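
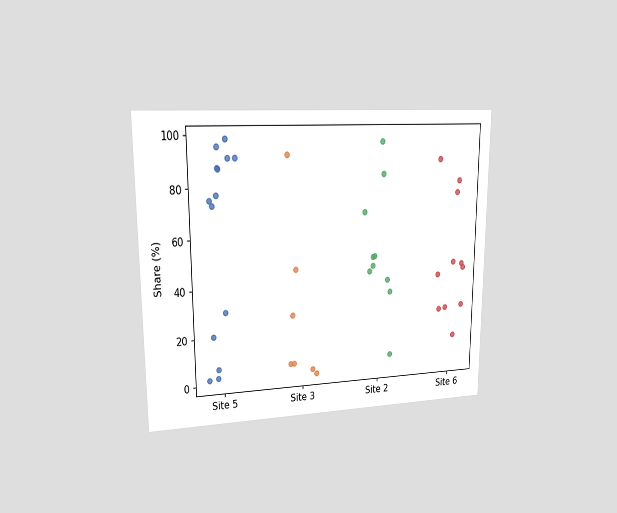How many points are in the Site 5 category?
The chart is viewed at a slight angle. Counting the markers in the Site 5 column gives 14.

14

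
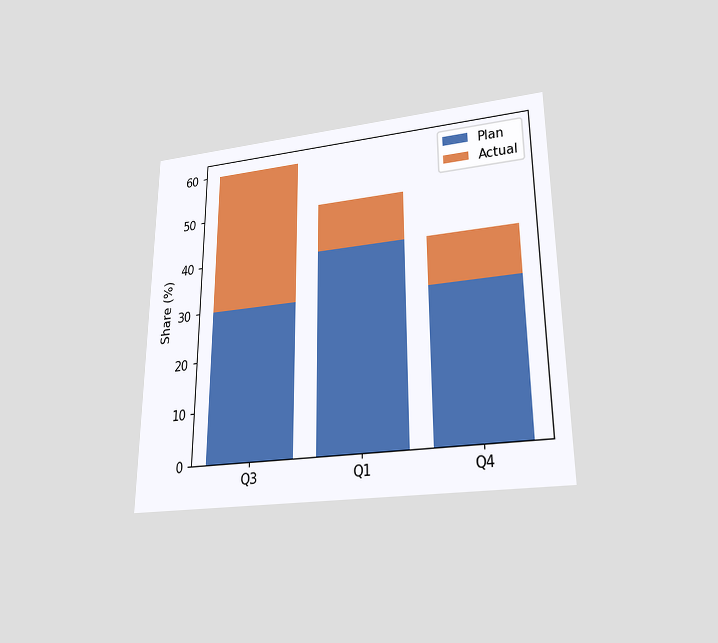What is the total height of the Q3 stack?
60%

The chart is viewed slightly from below. The Q3 stack's top reaches 60% on the y-axis.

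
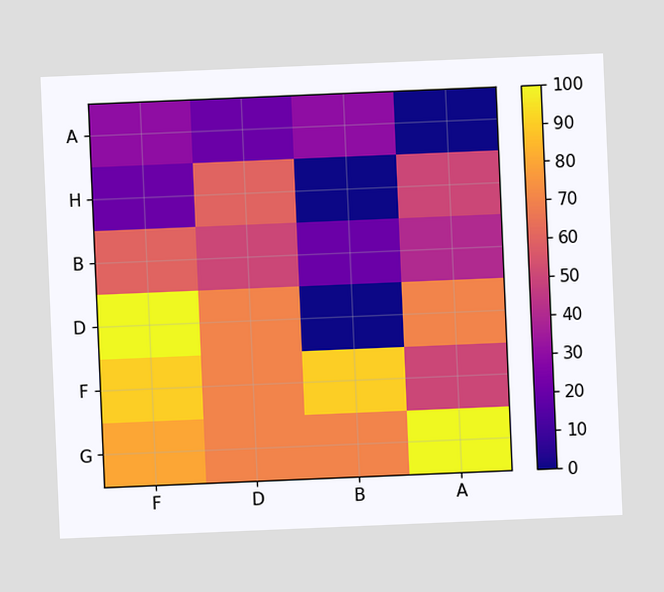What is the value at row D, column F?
100

The chart is tilted about 2° counter-clockwise. Matching cell (D, F) against the colorbar gives 100.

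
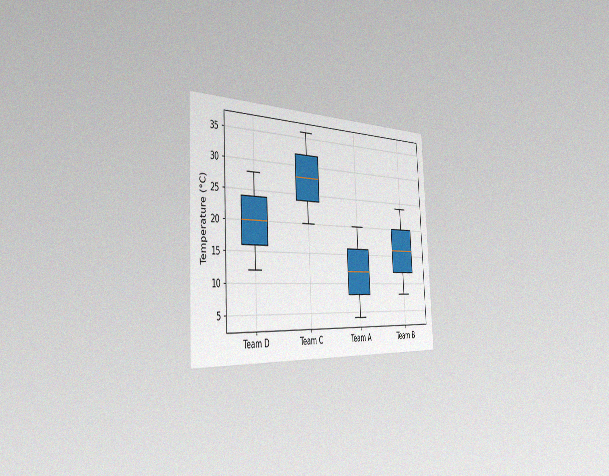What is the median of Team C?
28°C

The chart is tilted about 3° counter-clockwise and viewed slightly from the left, with some photo noise. The median line in the Team C box sits at 28°C.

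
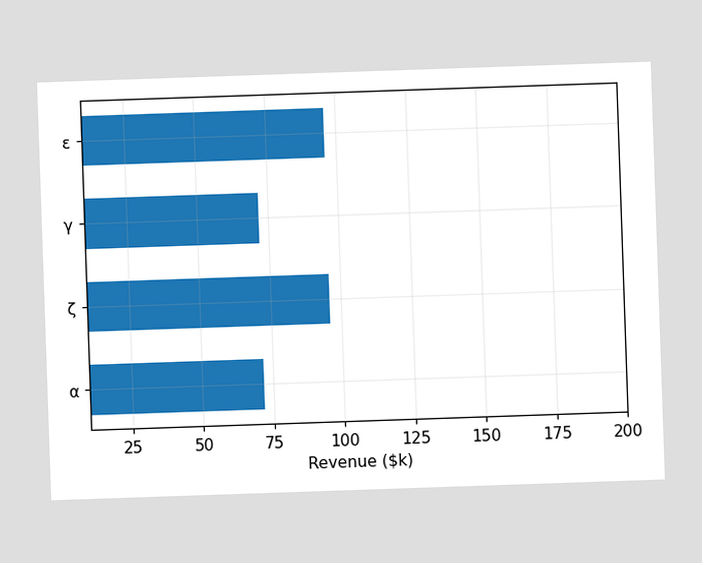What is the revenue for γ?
Reading along the chart's x-axis, the γ bar reaches $72k.

$72k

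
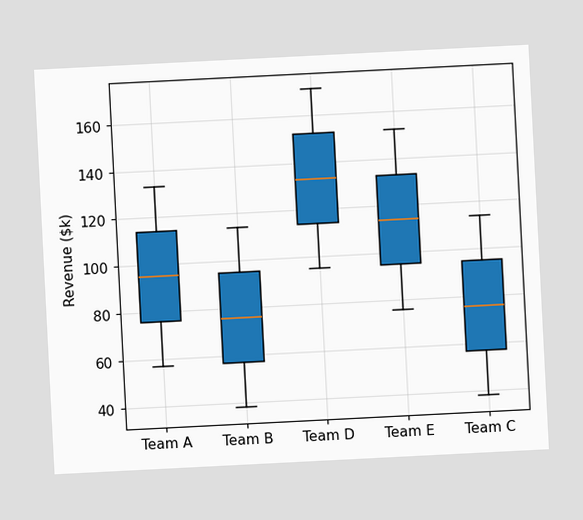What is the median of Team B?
The chart is tilted about 3° counter-clockwise. The median line in the Team B box sits at $76k.

$76k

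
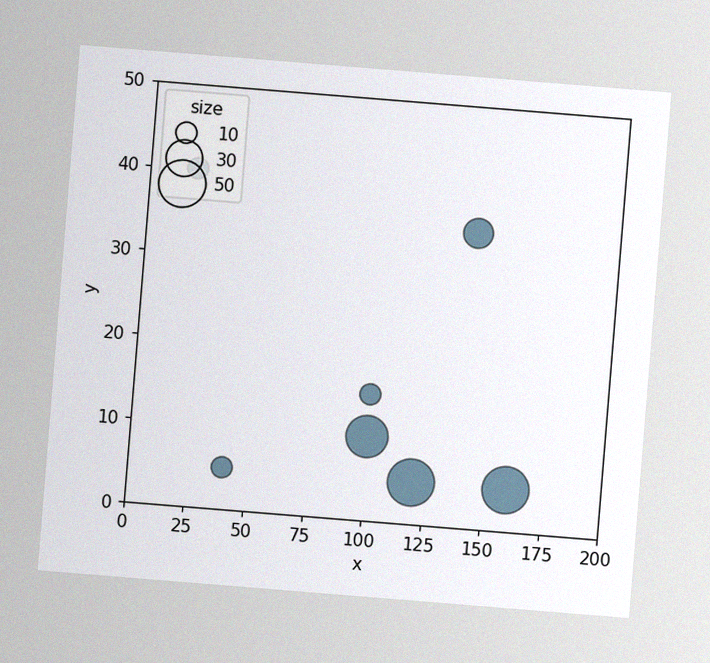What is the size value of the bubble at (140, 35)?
20

The chart is tilted about 5° clockwise, with some photo noise. Matching the bubble at (140, 35) against the size legend gives 20.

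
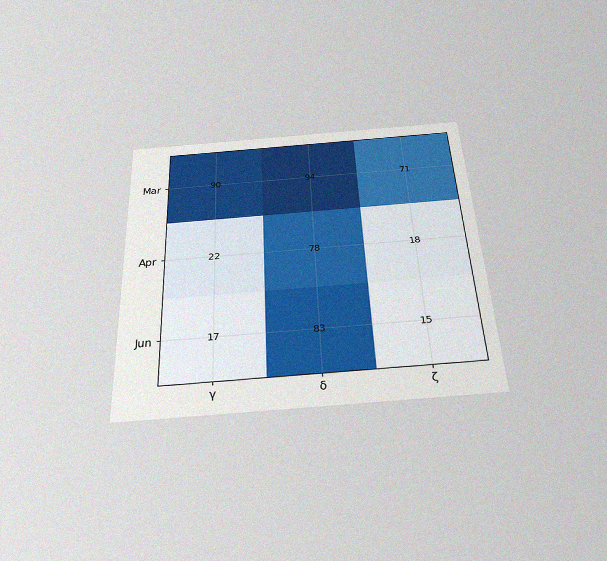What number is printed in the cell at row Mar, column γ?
The chart is tilted about 3° counter-clockwise and viewed slightly from below, with some photo noise. The (Mar, γ) cell reads 90.

90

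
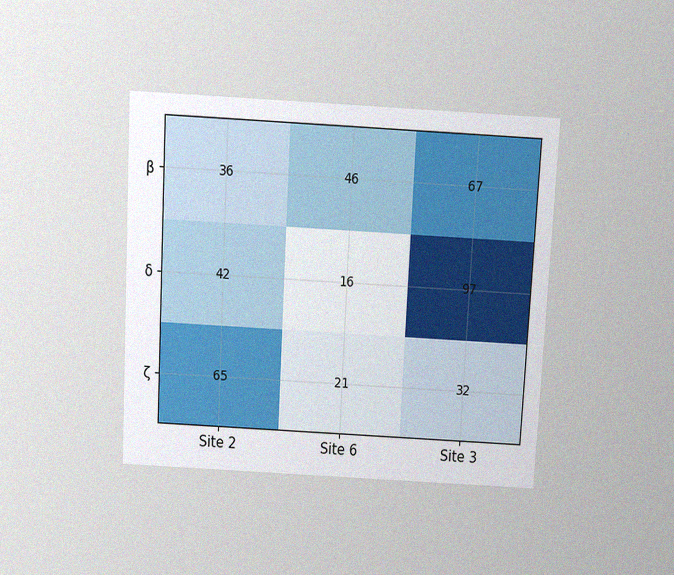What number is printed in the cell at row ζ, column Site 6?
21

The chart is tilted about 3° clockwise and viewed slightly from above, with some photo noise. The (ζ, Site 6) cell reads 21.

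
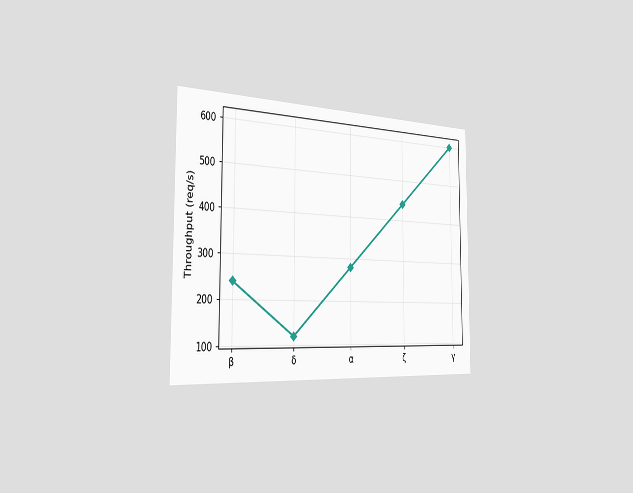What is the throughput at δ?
The chart is viewed slightly from the left. At δ, the line is at 120req/s.

120req/s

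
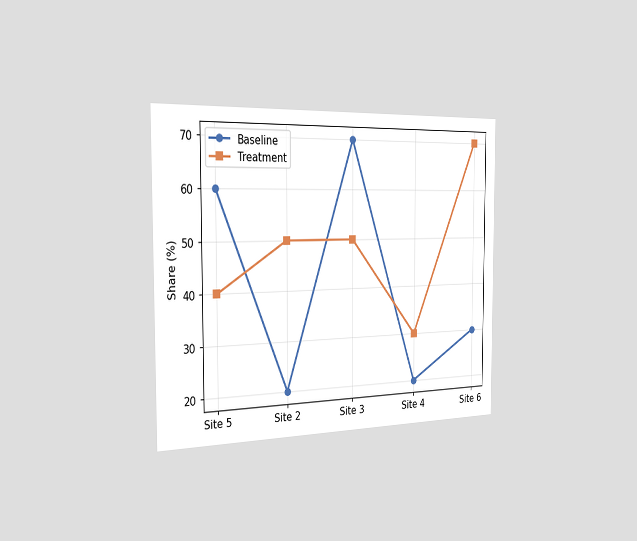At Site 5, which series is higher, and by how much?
The chart is viewed slightly from the left. At Site 5, Baseline sits above the other line by 20%.

Baseline, by 20%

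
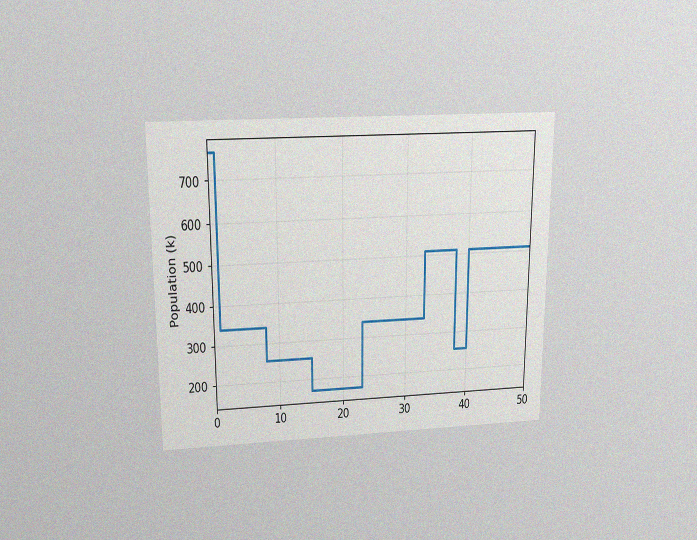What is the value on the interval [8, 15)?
255k

The chart is viewed slightly from above, with some photo noise. On [8, 15) the step sits at 255k.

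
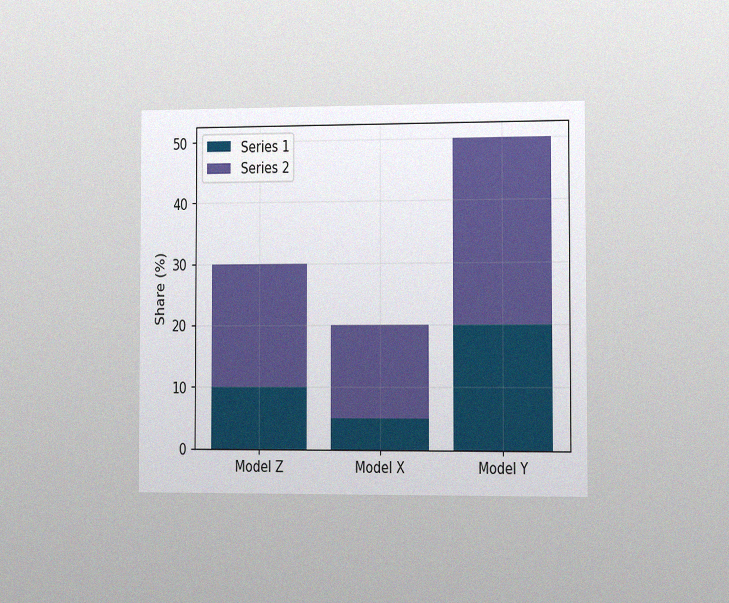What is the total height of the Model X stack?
The chart is viewed slightly from the right, with some photo noise. The Model X stack's top reaches 20% on the y-axis.

20%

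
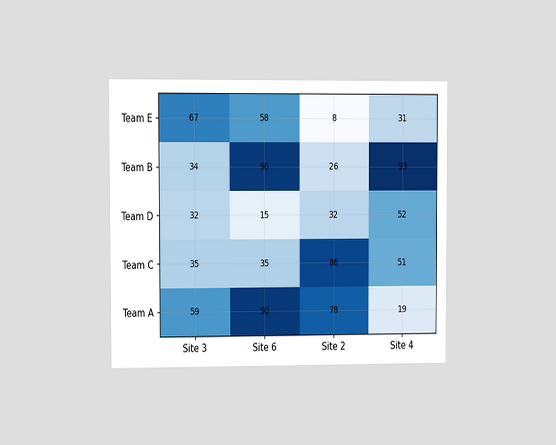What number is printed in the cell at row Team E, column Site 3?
67

The chart is viewed at a slight angle. The (Team E, Site 3) cell reads 67.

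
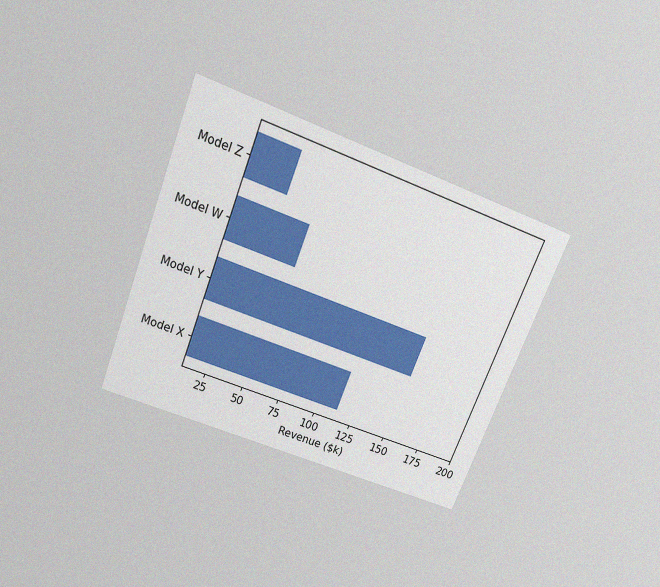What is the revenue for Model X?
$114k

The chart is tilted about 22° clockwise and viewed slightly from above, with some photo noise. Reading along the chart's x-axis, the Model X bar reaches $114k.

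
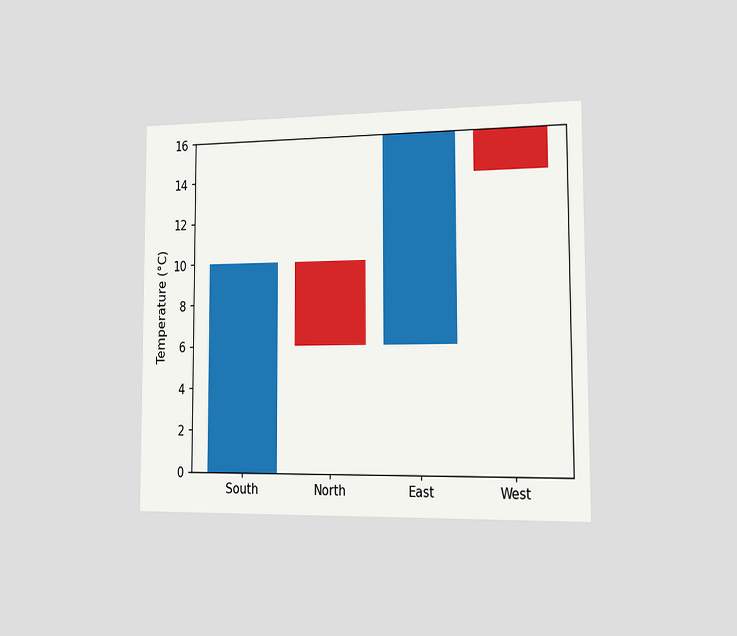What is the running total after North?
The chart is viewed slightly from the right. After North the running total reaches 6°C.

6°C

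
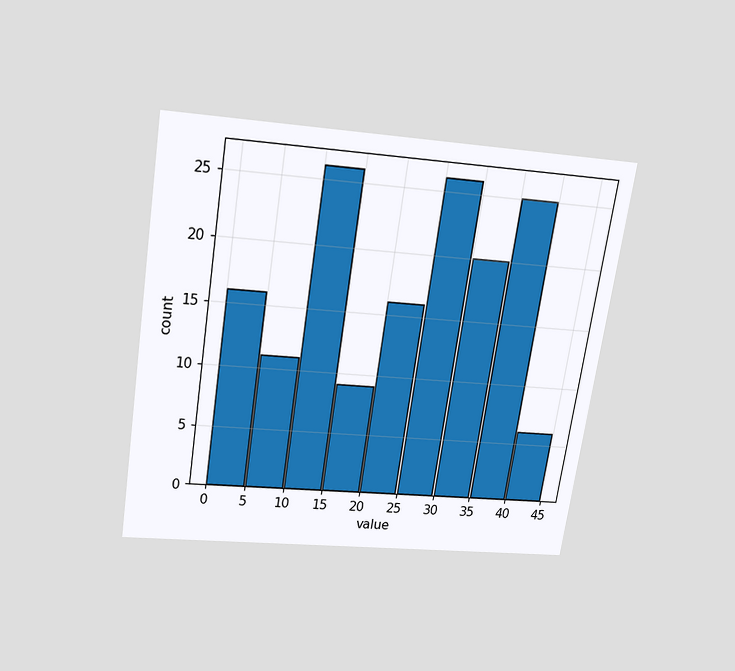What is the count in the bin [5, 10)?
11

The chart is tilted about 9° clockwise and viewed slightly from above. The [5, 10) bin has height 11.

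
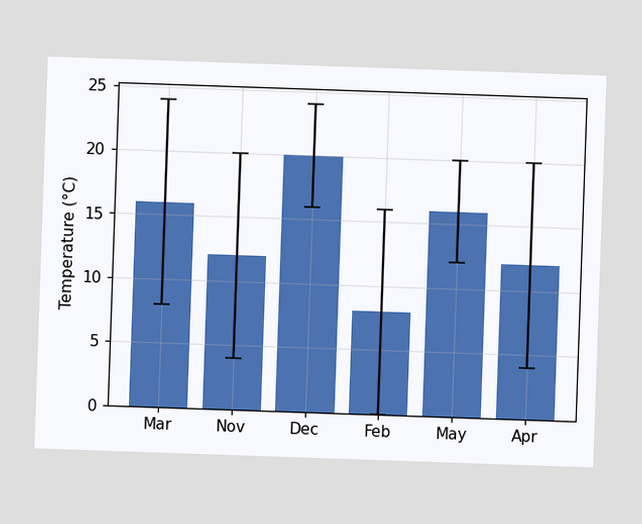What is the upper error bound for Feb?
16°C

The Feb bar's upper whisker reaches 16°C.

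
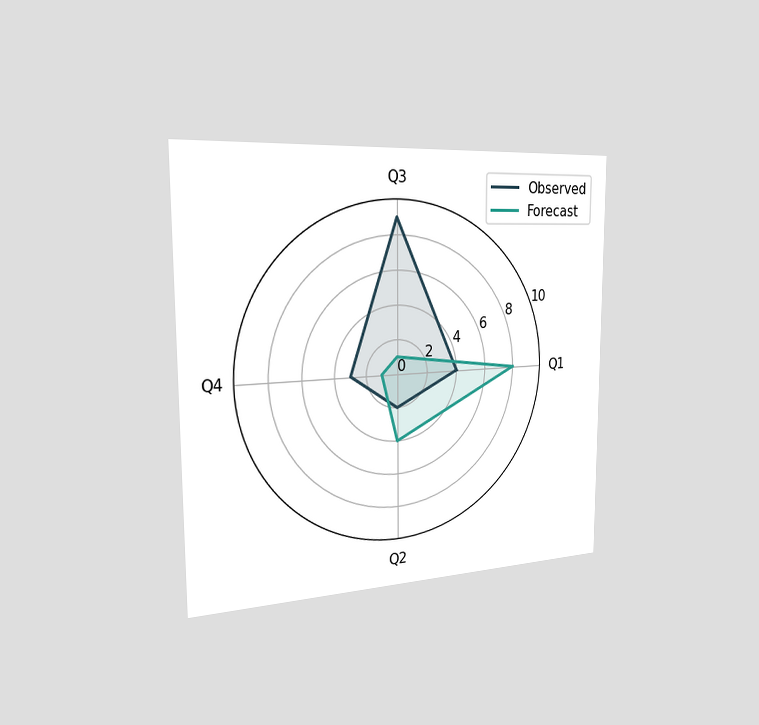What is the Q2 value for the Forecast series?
The chart is viewed slightly from the left. On the Q2 axis, Forecast reaches 4.

4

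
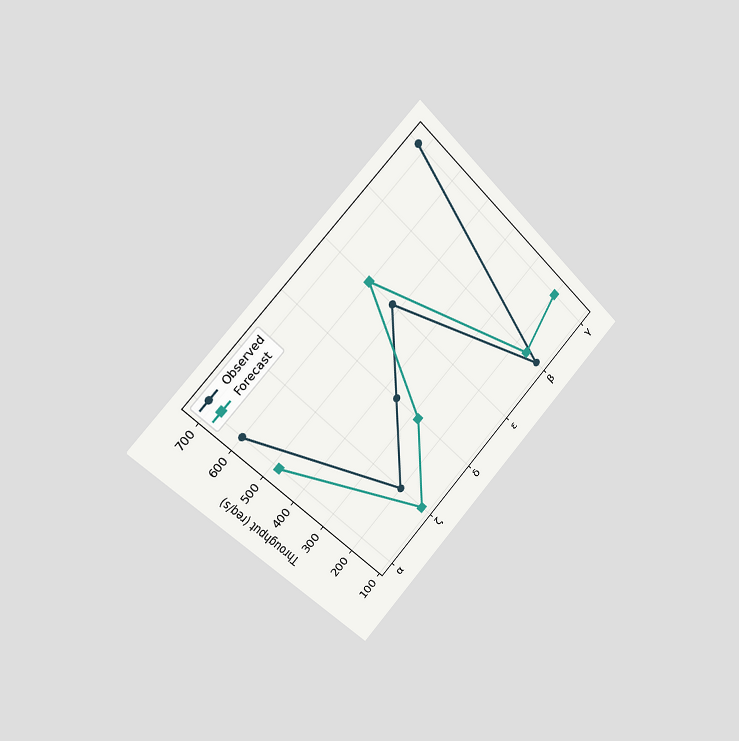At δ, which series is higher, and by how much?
The chart is tilted about 45° counter-clockwise and viewed slightly from the left. At δ, Observed sits above the other line by 80req/s.

Observed, by 80req/s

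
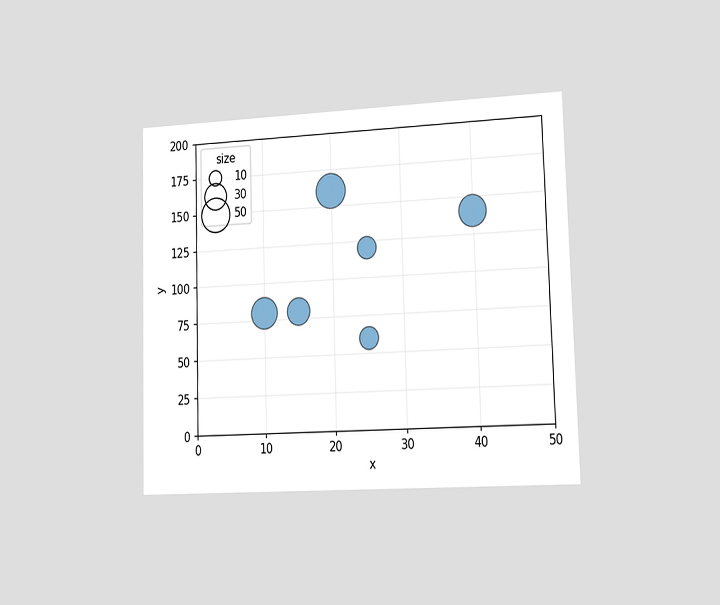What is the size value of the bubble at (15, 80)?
30

The chart is viewed slightly from the right. Matching the bubble at (15, 80) against the size legend gives 30.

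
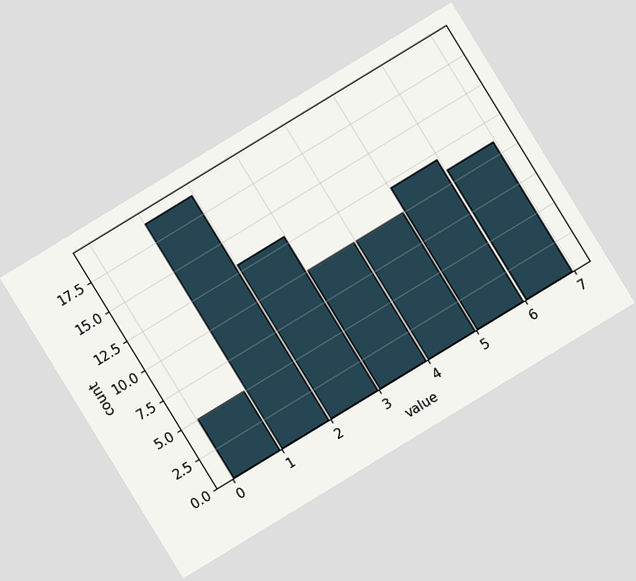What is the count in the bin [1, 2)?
The chart is tilted about 31° counter-clockwise. The [1, 2) bin has height 19.

19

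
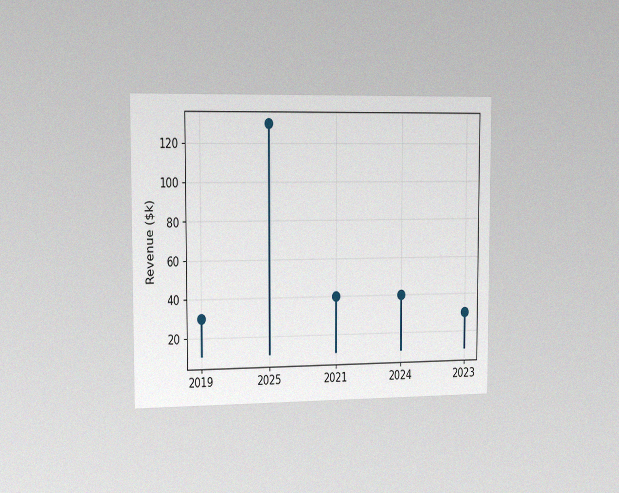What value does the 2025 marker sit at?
$130k

The chart is viewed slightly from the left, with some photo noise. The 2025 marker sits at $130k.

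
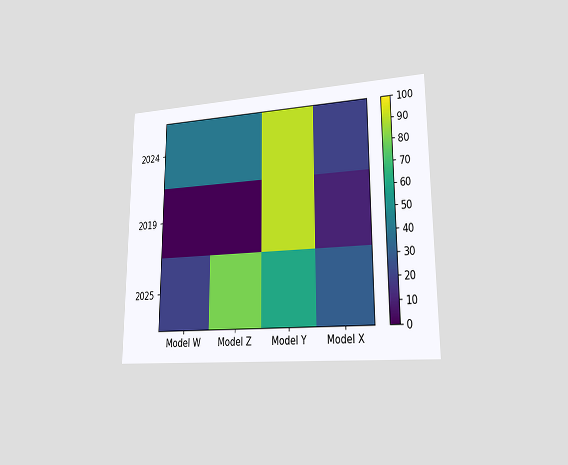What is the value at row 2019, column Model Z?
0

The chart is viewed slightly from the right. Matching cell (2019, Model Z) against the colorbar gives 0.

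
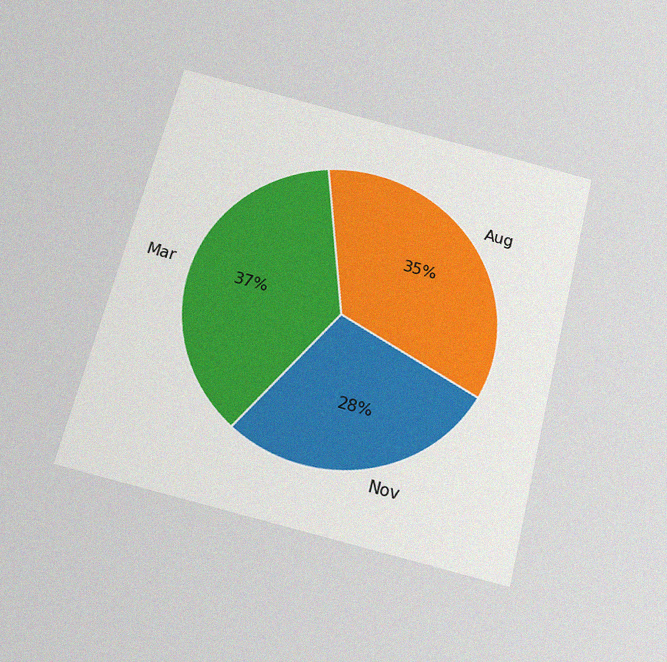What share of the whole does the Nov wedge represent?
28%

The chart is tilted about 14° clockwise and viewed slightly from below, with some photo noise. The Nov slice takes up 28% of the pie.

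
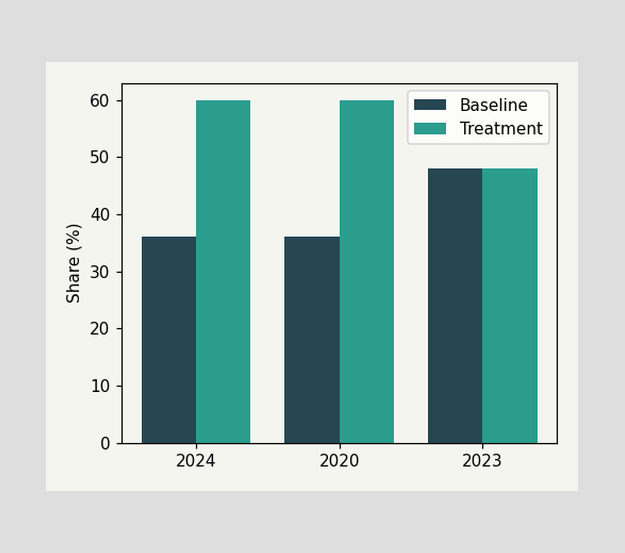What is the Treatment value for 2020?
60%

The Treatment bar at 2020 reaches 60% on the y-axis.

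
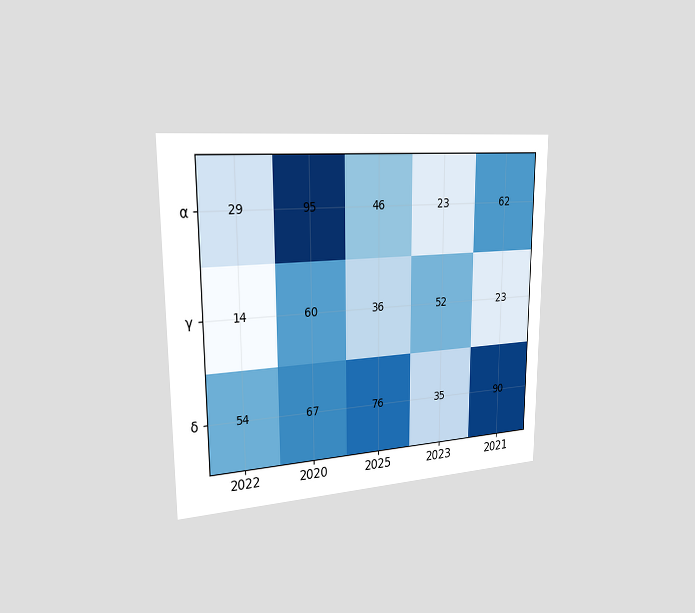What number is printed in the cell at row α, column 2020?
The chart is viewed slightly from the left. The (α, 2020) cell reads 95.

95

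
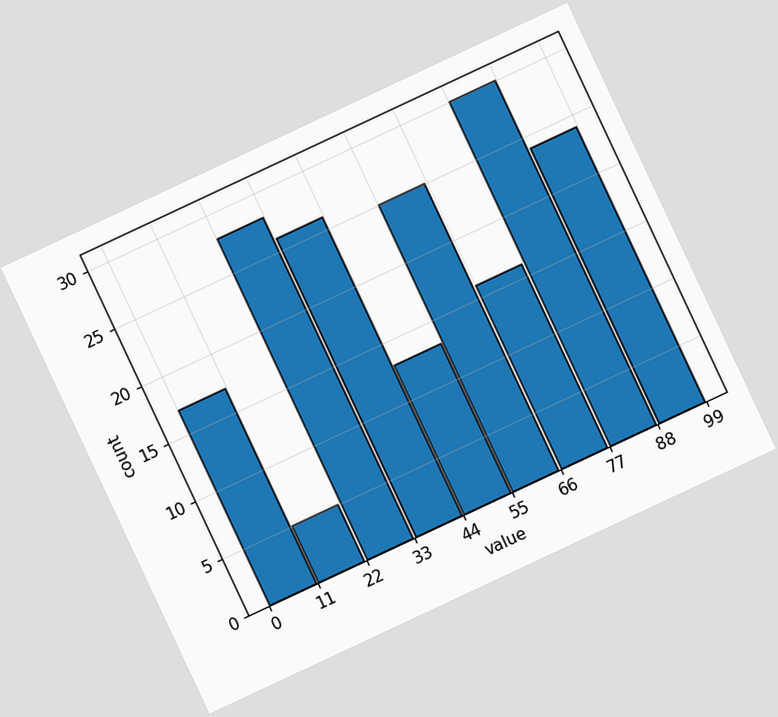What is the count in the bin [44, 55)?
The chart is tilted about 25° counter-clockwise. The [44, 55) bin has height 13.

13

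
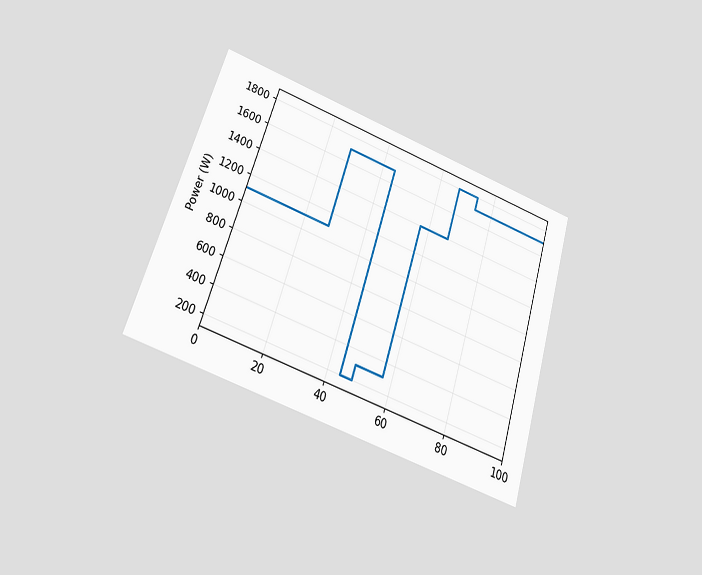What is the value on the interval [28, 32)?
The chart is tilted about 18° clockwise and viewed at a slight angle. On [28, 32) the step sits at 1700W.

1700W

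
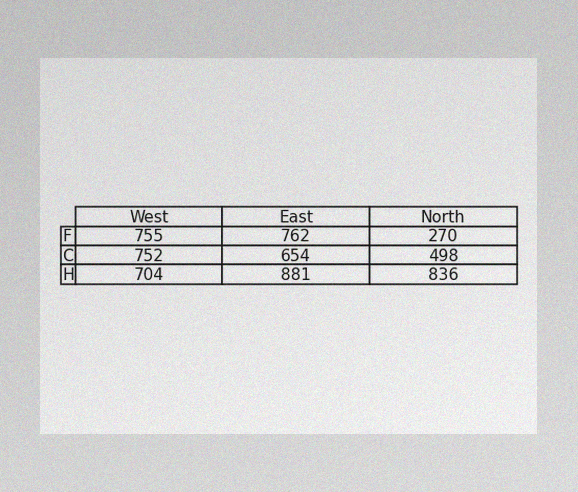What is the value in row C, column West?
The image has some photo noise and uneven lighting. The (C, West) cell reads 752.

752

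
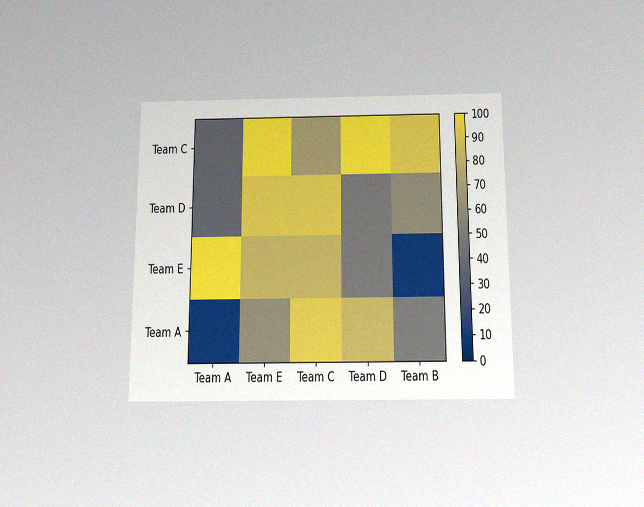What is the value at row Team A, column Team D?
The chart is viewed slightly from below, with some photo noise. Matching cell (Team A, Team D) against the colorbar gives 80.

80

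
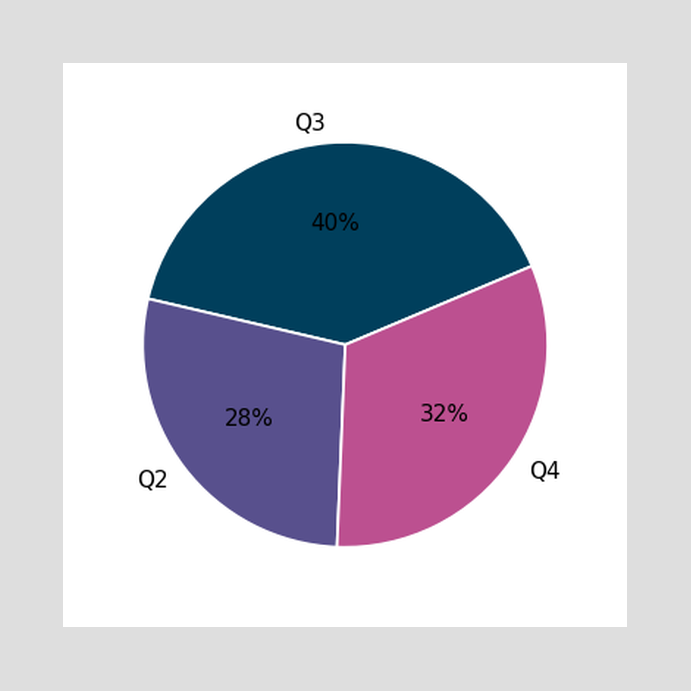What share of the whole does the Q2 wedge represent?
The Q2 slice takes up 28% of the pie.

28%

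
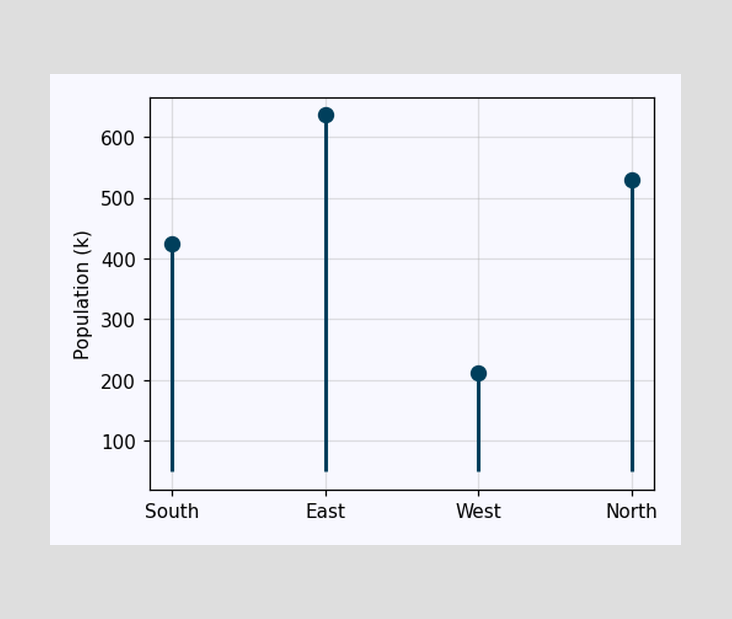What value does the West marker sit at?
The West marker sits at 212k.

212k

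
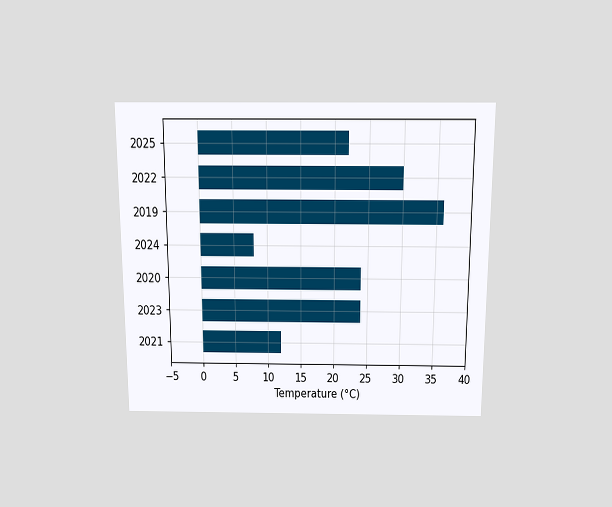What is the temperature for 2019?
The chart is viewed slightly from above. Reading along the chart's x-axis, the 2019 bar reaches 36°C.

36°C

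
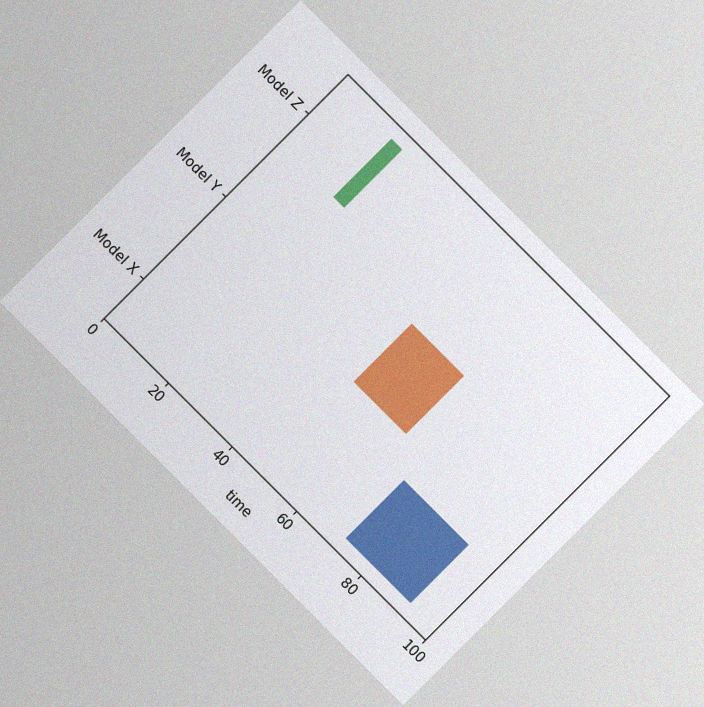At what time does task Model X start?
The chart is tilted about 45° clockwise, with some photo noise. The Model X bar begins at t=72.

72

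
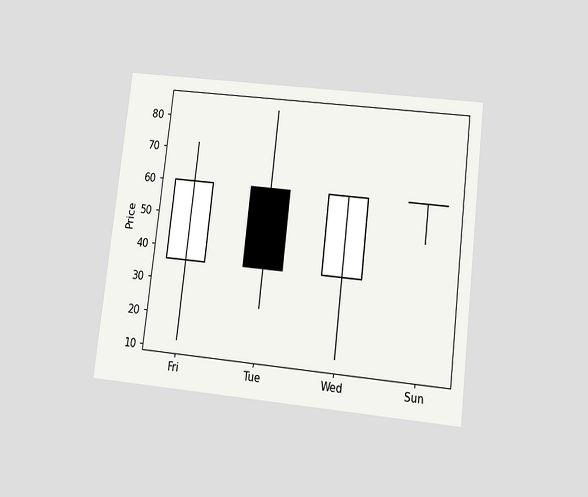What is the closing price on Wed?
The chart is tilted about 7° clockwise and viewed slightly from below. The Wed candle closes at 60.

60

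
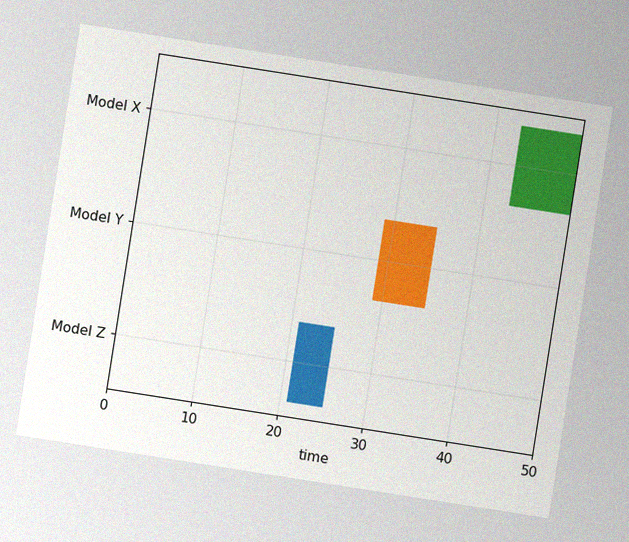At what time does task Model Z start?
The chart is tilted about 9° clockwise, with some photo noise. The Model Z bar begins at t=21.

21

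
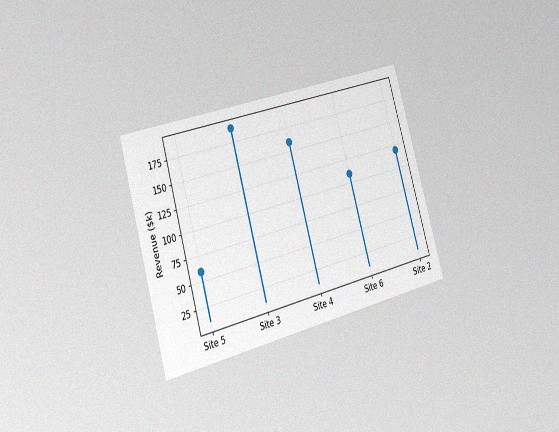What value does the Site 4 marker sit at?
The chart is tilted about 16° counter-clockwise and viewed slightly from the left, with some photo noise. The Site 4 marker sits at $160k.

$160k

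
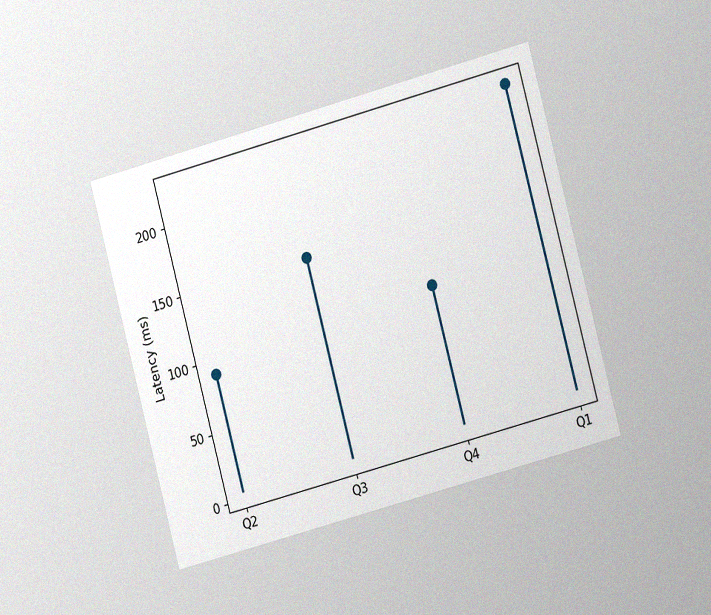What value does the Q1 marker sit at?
The chart is tilted about 15° counter-clockwise and viewed slightly from the right, with some photo noise. The Q1 marker sits at 225ms.

225ms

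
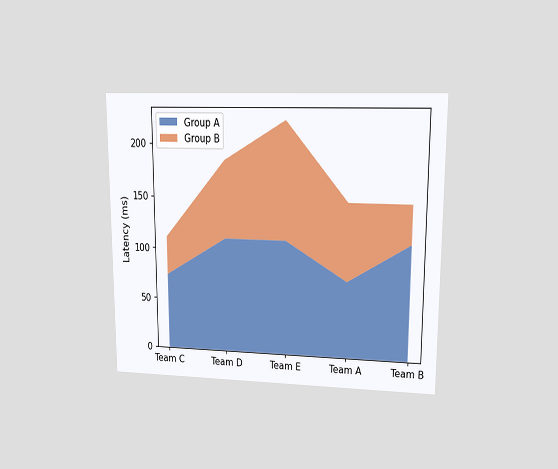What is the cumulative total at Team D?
185ms

The chart is viewed at a slight angle. The stacked total at Team D reaches 185ms.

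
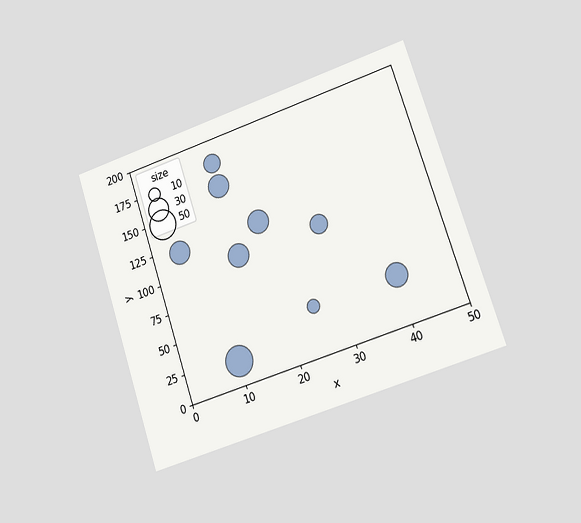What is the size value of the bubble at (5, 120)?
30

The chart is tilted about 18° counter-clockwise and viewed at a slight angle. Matching the bubble at (5, 120) against the size legend gives 30.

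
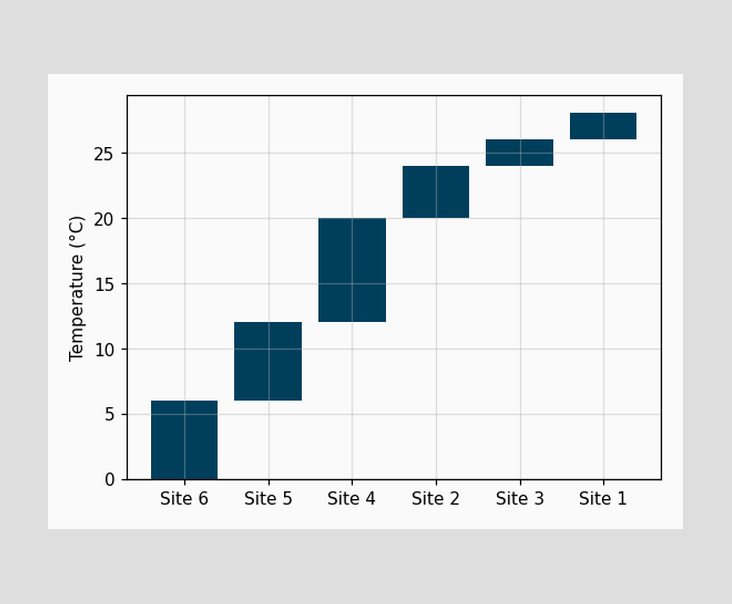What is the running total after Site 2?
24°C

After Site 2 the running total reaches 24°C.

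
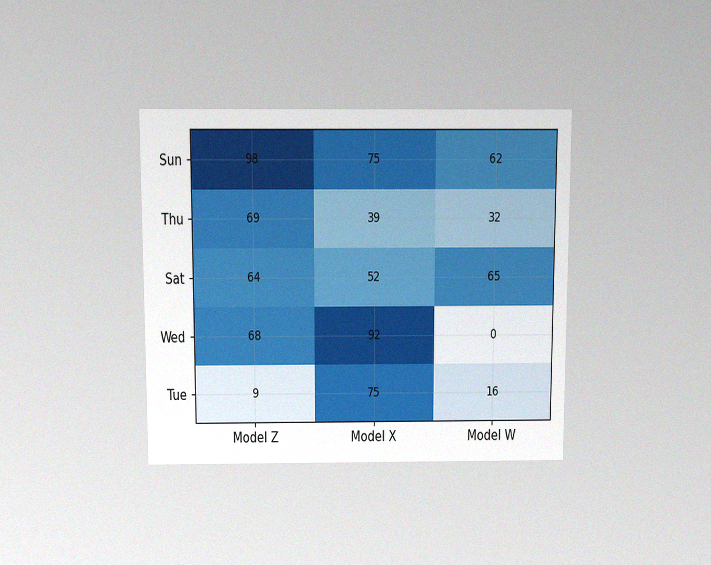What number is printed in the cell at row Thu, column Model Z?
69

The chart is viewed slightly from above, with some photo noise. The (Thu, Model Z) cell reads 69.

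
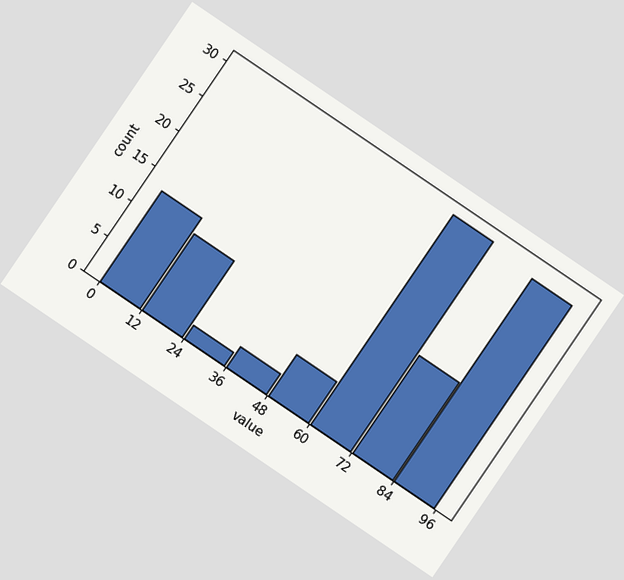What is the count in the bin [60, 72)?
30

The chart is tilted about 34° clockwise. The [60, 72) bin has height 30.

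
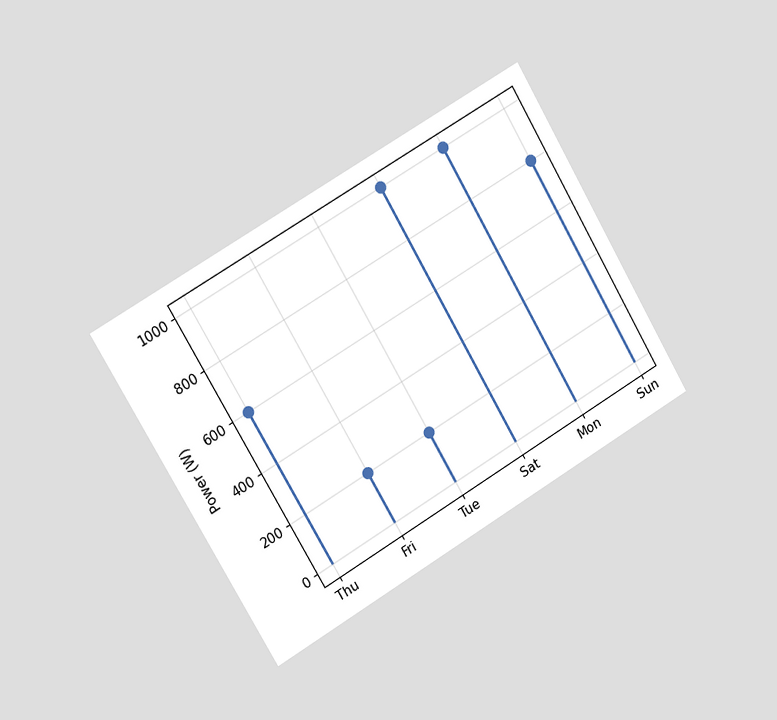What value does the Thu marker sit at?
600W

The chart is tilted about 30° counter-clockwise and viewed slightly from the left. The Thu marker sits at 600W.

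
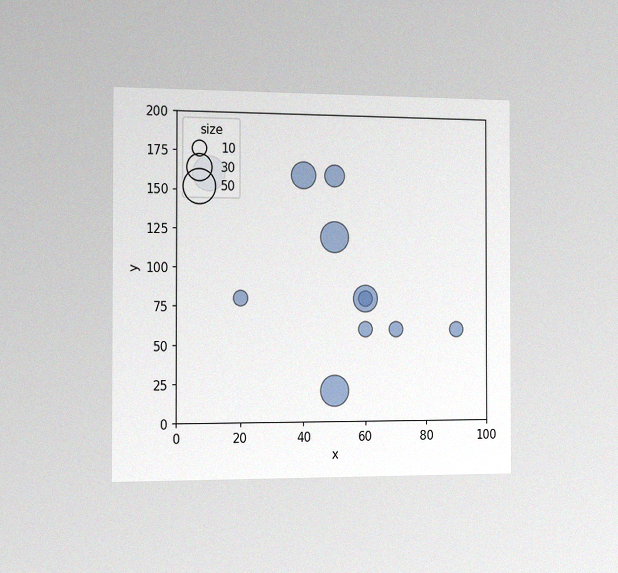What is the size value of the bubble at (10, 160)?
The chart is viewed slightly from the left, with some photo noise. Matching the bubble at (10, 160) against the size legend gives 50.

50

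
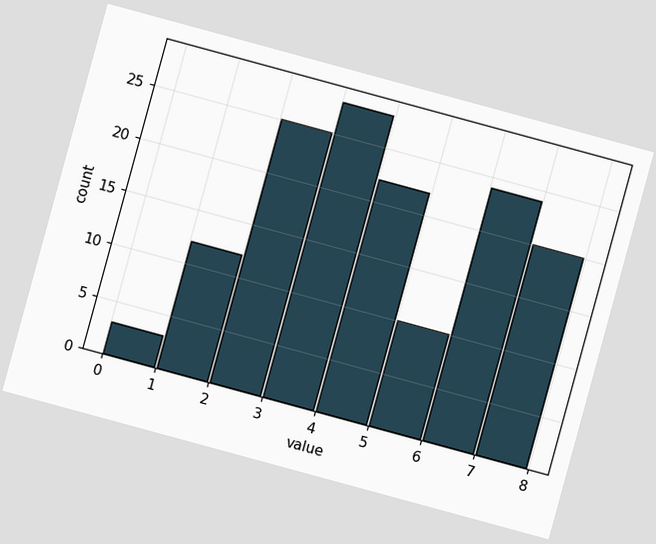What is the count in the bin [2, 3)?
The chart is tilted about 15° clockwise. The [2, 3) bin has height 25.

25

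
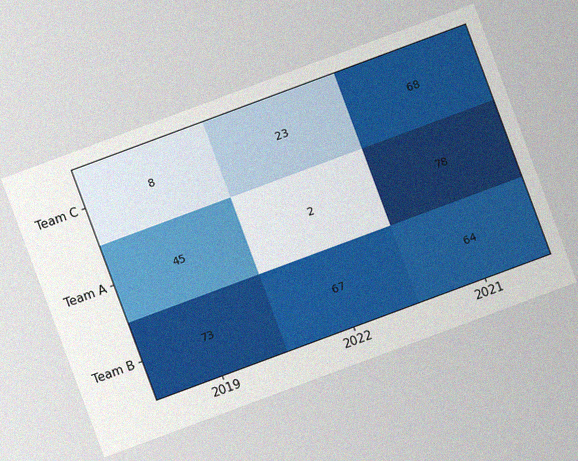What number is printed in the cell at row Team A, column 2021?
The chart is tilted about 20° counter-clockwise, with some photo noise. The (Team A, 2021) cell reads 78.

78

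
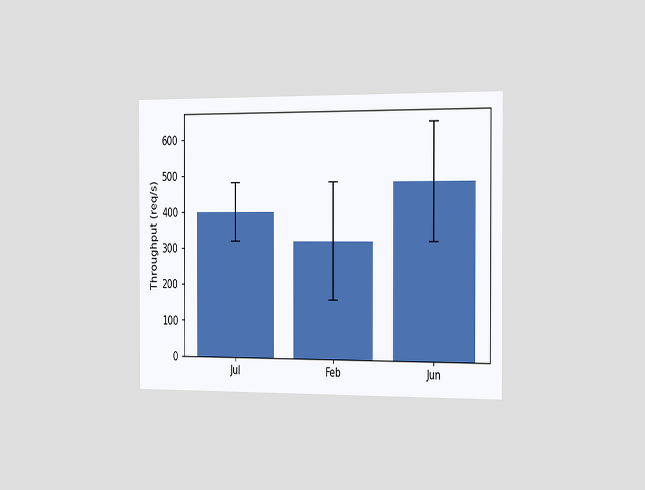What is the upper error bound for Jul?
480req/s

The chart is viewed slightly from the right. The Jul bar's upper whisker reaches 480req/s.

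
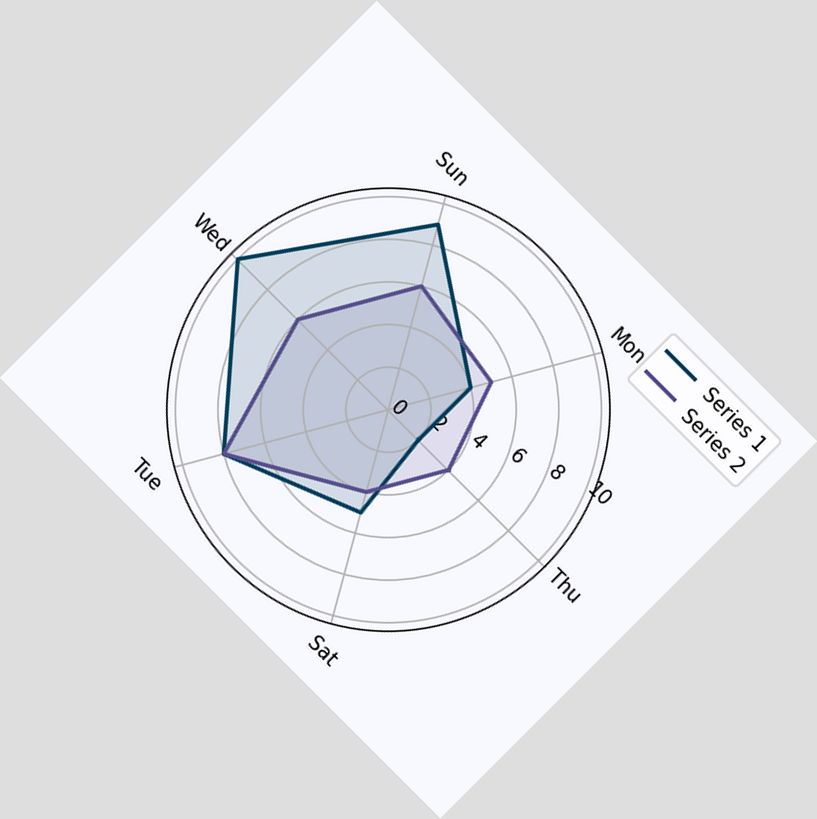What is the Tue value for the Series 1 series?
The chart is tilted about 45° clockwise. On the Tue axis, Series 1 reaches 8.

8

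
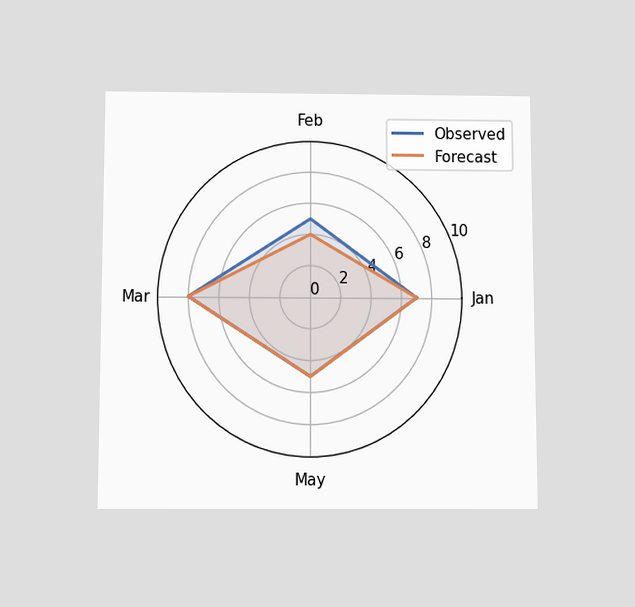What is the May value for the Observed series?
The chart is viewed slightly from below. On the May axis, Observed reaches 5.

5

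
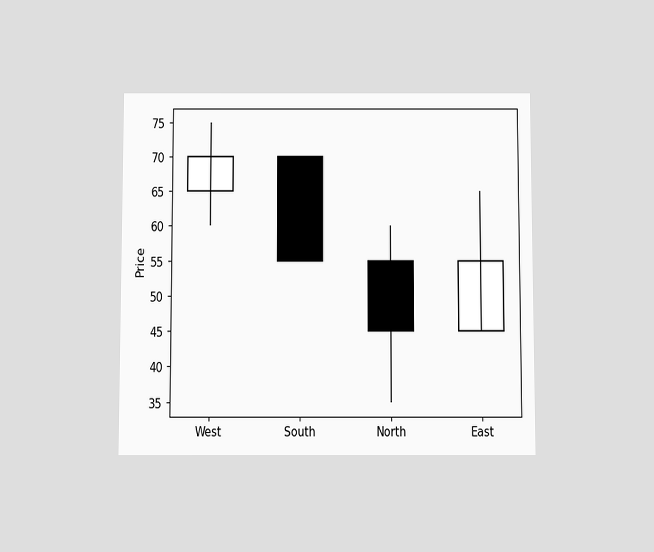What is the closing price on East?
The chart is viewed slightly from below. The East candle closes at 55.

55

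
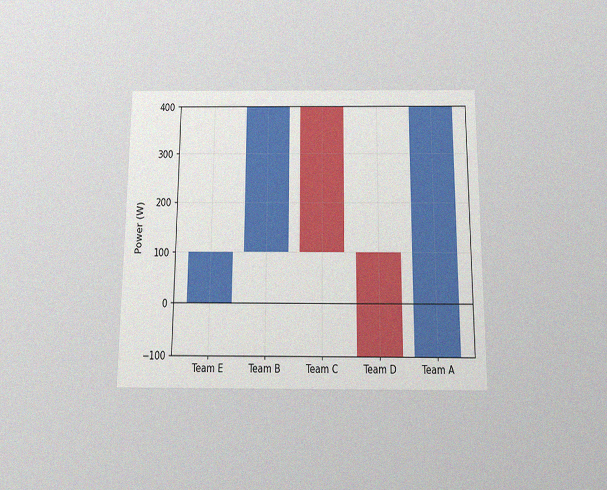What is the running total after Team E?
The chart is viewed slightly from below, with some photo noise. After Team E the running total reaches 100W.

100W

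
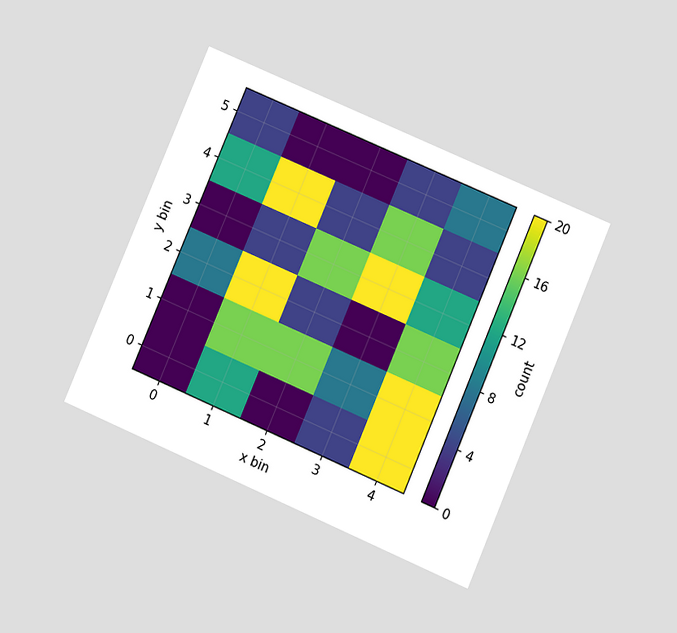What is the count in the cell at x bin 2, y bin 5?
The chart is tilted about 23° clockwise and viewed at a slight angle. Matching the cell (2, 5) against the colorbar gives 0.

0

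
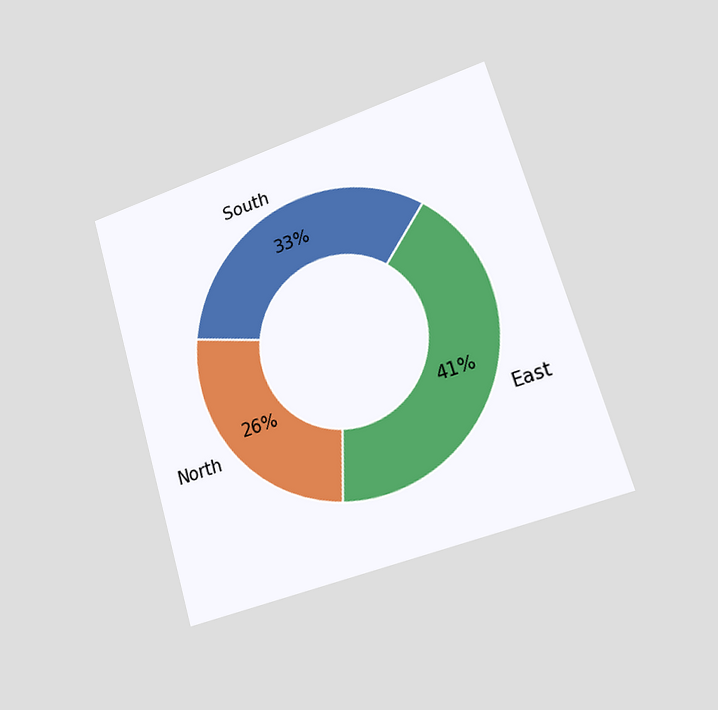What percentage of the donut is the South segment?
33%

The chart is tilted about 17° counter-clockwise and viewed slightly from the right. The South segment takes up 33% of the ring.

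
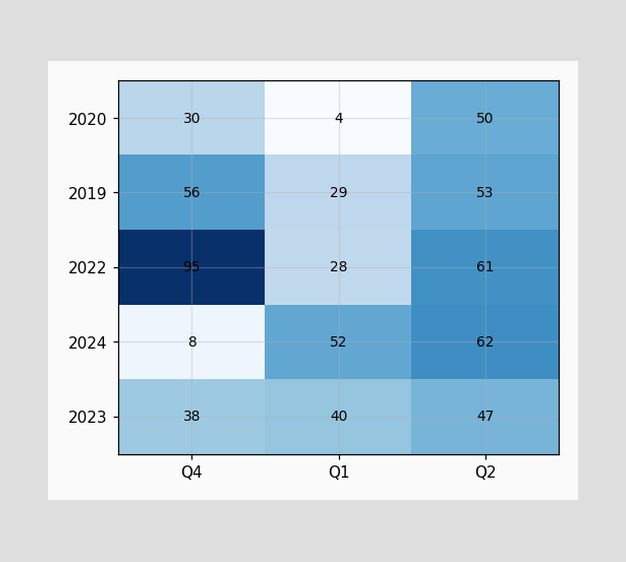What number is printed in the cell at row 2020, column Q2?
50

The (2020, Q2) cell reads 50.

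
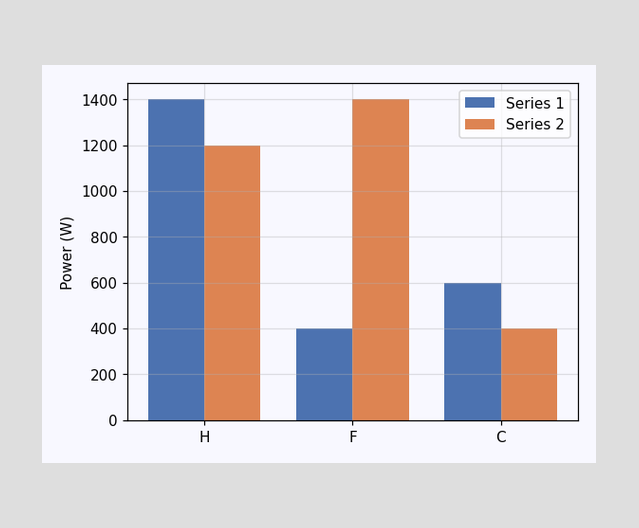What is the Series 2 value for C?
The Series 2 bar at C reaches 400W on the y-axis.

400W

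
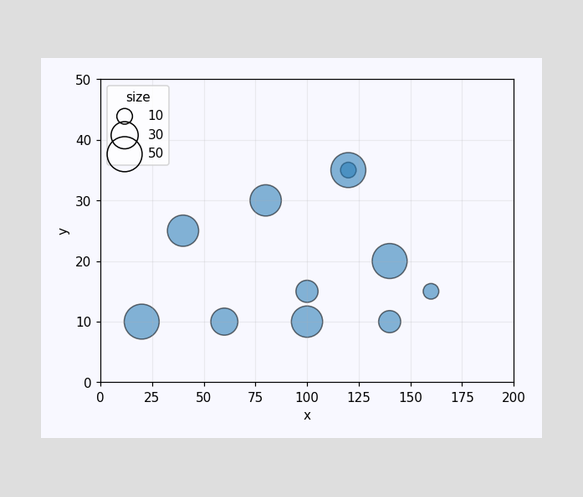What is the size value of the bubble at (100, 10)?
40

Matching the bubble at (100, 10) against the size legend gives 40.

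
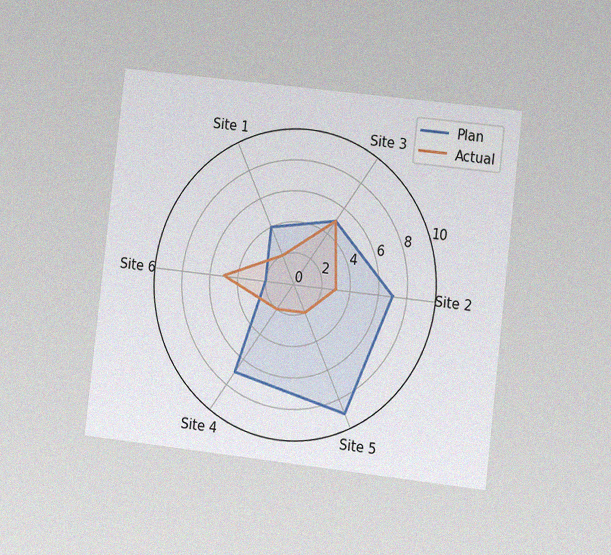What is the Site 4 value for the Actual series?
The chart is tilted about 7° clockwise and viewed slightly from the right, with some photo noise. On the Site 4 axis, Actual reaches 2.

2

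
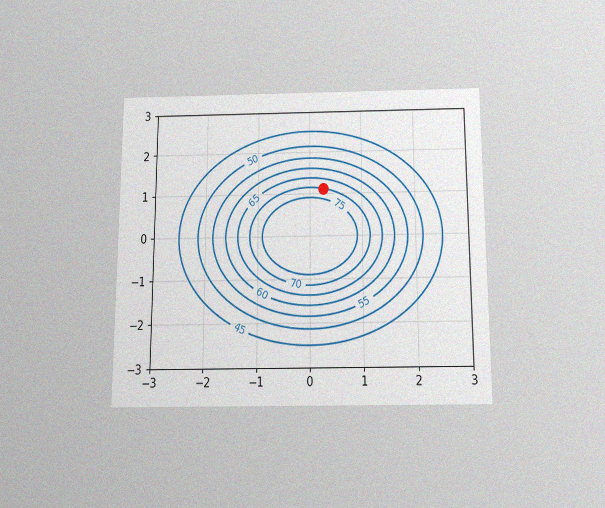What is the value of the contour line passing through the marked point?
The chart is viewed slightly from below, with some photo noise. The marked point sits on the contour labelled 70.

70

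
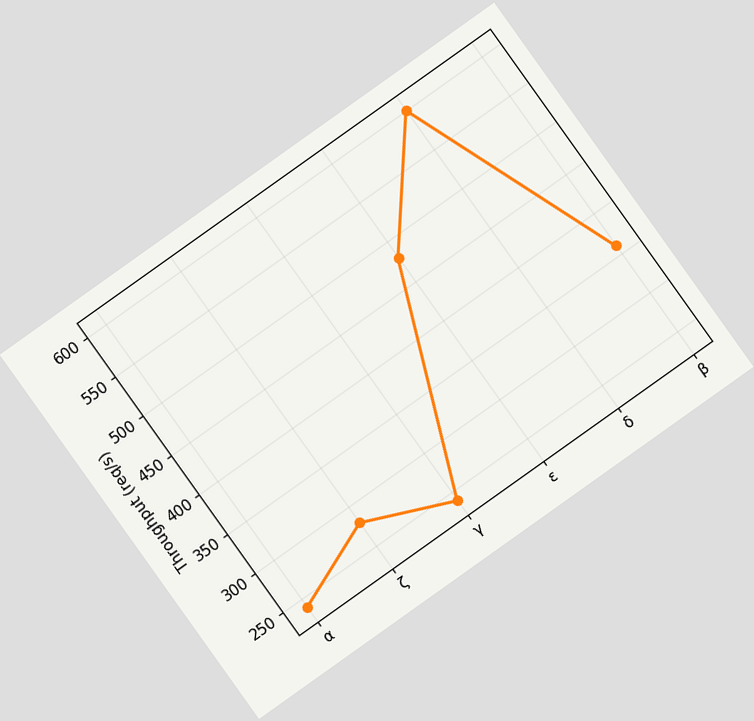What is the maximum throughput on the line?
600req/s

The chart is tilted about 35° counter-clockwise. The highest point is at δ, and reading across to the y-axis gives 600req/s.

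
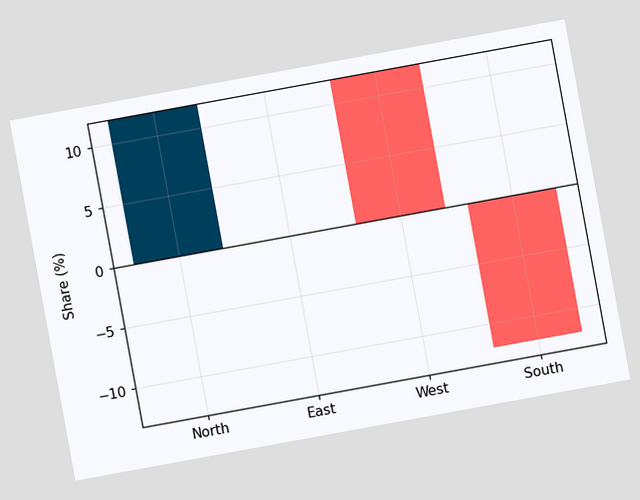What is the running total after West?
0%

The chart is tilted about 10° counter-clockwise. After West the running total reaches 0%.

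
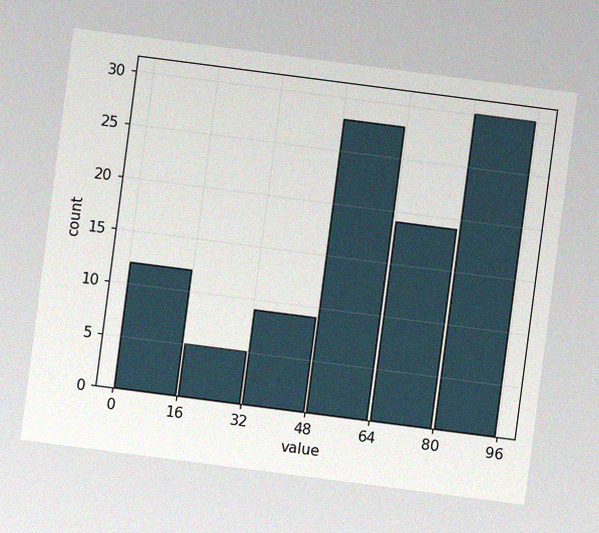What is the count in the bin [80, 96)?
The chart is tilted about 7° clockwise, with some photo noise. The [80, 96) bin has height 30.

30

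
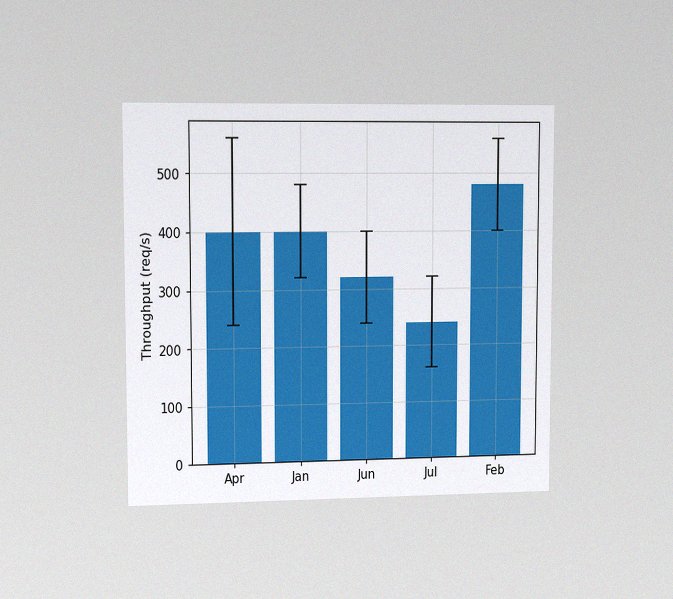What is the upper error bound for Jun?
400req/s

The chart is viewed slightly from the left, with some photo noise. The Jun bar's upper whisker reaches 400req/s.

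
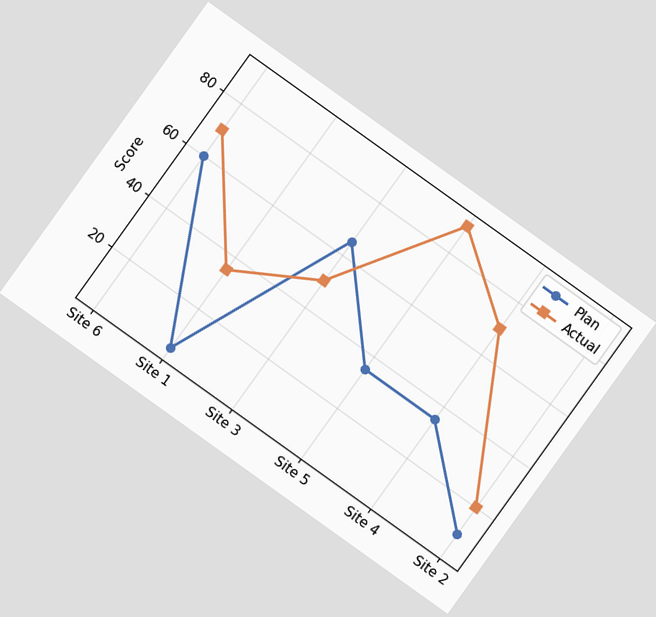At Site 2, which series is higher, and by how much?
Actual, by 10

The chart is tilted about 36° clockwise. At Site 2, Actual sits above the other line by 10.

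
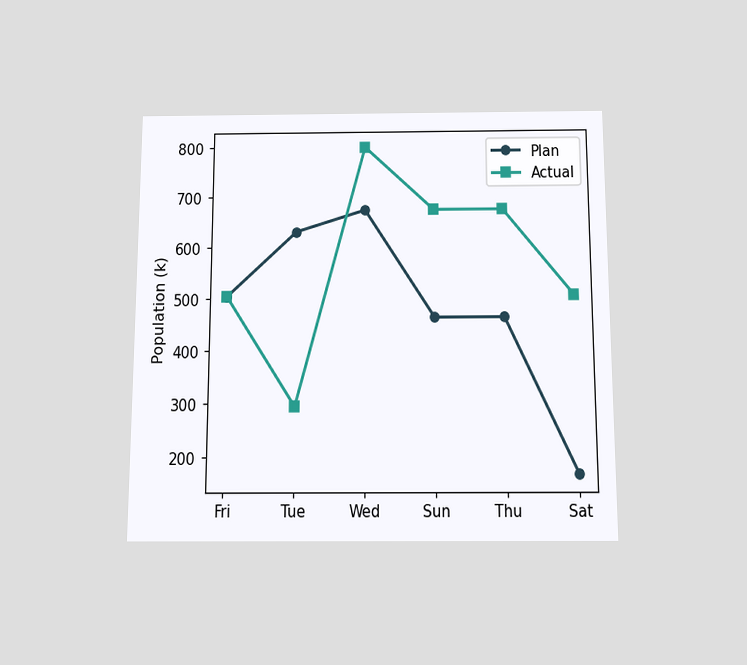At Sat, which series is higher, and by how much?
Actual, by 336k

The chart is viewed slightly from below. At Sat, Actual sits above the other line by 336k.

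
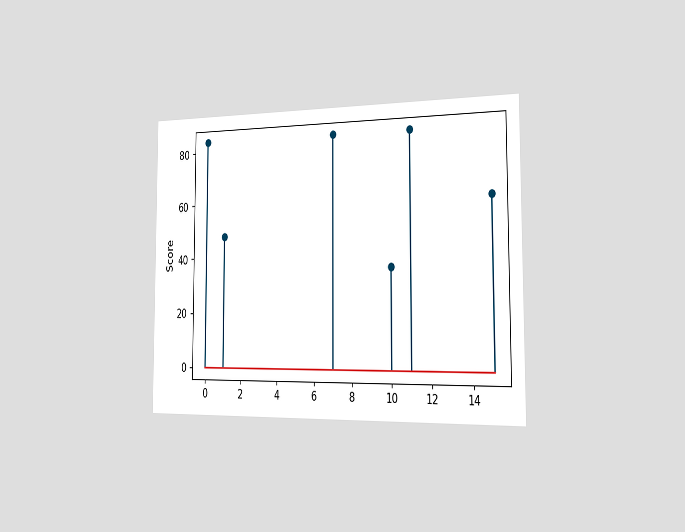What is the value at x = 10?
The chart is viewed slightly from the right. The stem at x=10 reaches 36.

36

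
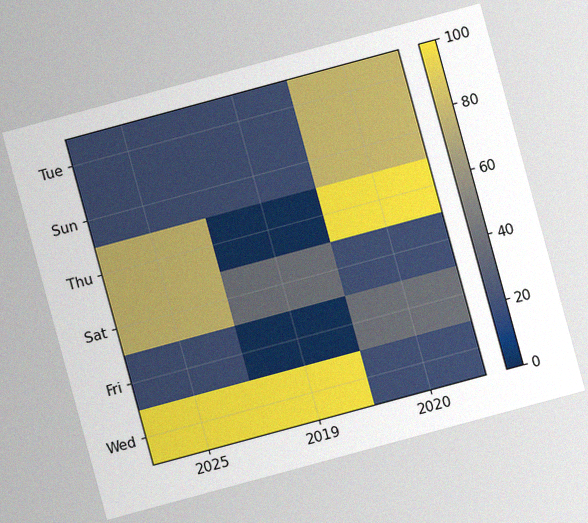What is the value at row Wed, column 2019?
100

The chart is tilted about 15° counter-clockwise, with some photo noise. Matching cell (Wed, 2019) against the colorbar gives 100.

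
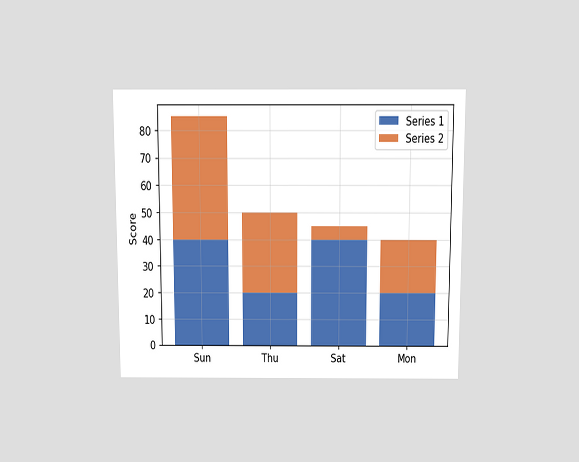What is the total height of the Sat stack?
45

The chart is viewed slightly from above. The Sat stack's top reaches 45 on the y-axis.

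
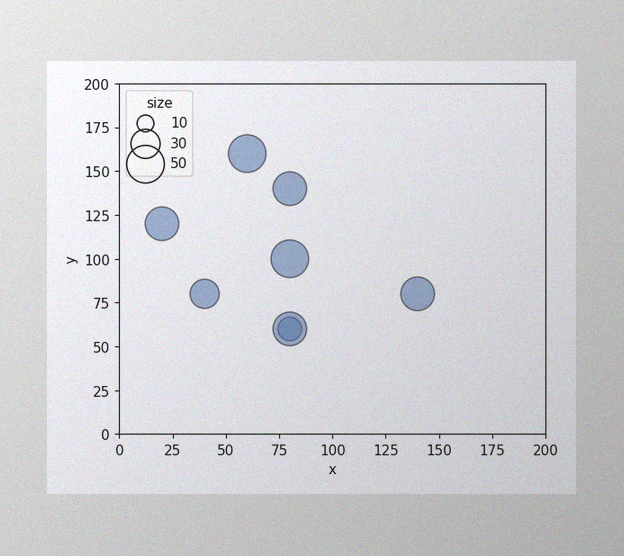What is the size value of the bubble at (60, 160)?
50

The image has some photo noise and uneven lighting. Matching the bubble at (60, 160) against the size legend gives 50.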